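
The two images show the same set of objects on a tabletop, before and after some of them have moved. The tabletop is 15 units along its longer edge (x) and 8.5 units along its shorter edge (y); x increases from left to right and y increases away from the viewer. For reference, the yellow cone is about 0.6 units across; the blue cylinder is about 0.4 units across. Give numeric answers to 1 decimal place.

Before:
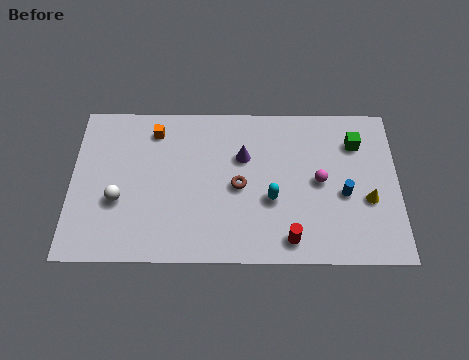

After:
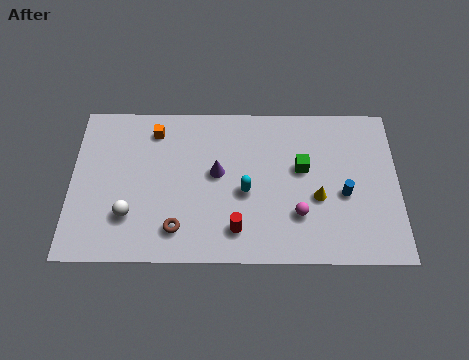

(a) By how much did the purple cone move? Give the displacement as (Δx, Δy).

(-1.2, -0.9)

From the two frames, the purple cone sits at roughly (7.9, 5.6) before and (6.7, 4.7) after.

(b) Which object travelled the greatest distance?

the brown torus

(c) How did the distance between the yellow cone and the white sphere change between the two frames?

-2.7

The distance was about 11.4 in the first image and 8.7 in the second, so they moved 2.7 units closer together.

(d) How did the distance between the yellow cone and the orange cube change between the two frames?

-2.2

They were about 10.5 units apart before and 8.3 after — 2.2 units closer together.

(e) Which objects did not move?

the orange cube and the blue cylinder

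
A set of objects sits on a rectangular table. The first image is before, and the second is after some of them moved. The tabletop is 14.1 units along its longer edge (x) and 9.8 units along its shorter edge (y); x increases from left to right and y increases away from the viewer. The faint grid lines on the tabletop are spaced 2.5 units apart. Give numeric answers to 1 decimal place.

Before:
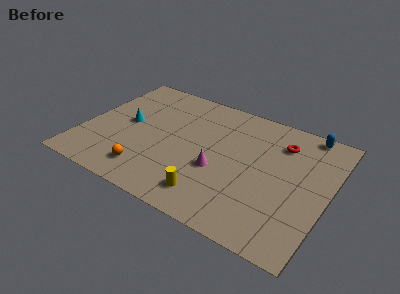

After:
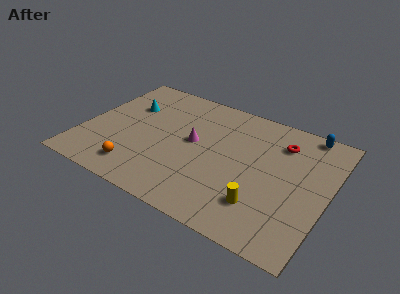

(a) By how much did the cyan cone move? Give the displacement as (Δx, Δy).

(-0.2, 1.5)

The cyan cone was at about (2.4, 5.1) and moved to about (2.2, 6.6).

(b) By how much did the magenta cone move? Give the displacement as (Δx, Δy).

(-1.7, 1.5)

From the two frames, the magenta cone sits at roughly (8.0, 3.8) before and (6.3, 5.3) after.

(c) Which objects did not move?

the blue capsule and the red torus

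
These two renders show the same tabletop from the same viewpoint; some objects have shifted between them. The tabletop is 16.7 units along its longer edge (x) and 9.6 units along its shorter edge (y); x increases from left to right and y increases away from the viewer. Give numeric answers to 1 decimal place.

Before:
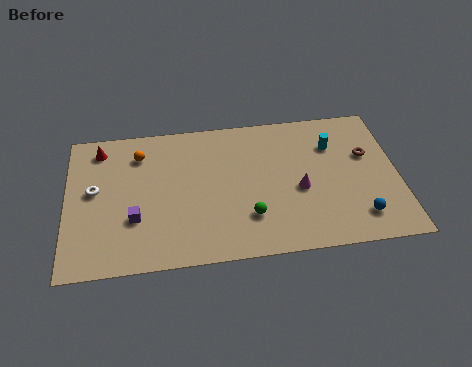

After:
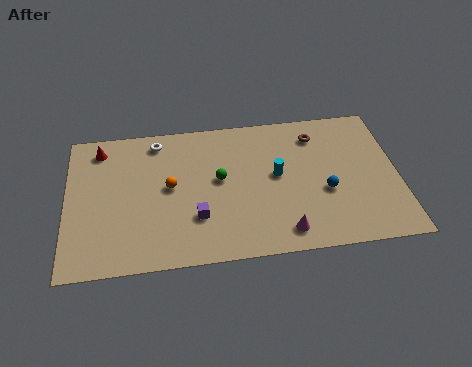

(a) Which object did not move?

the red cone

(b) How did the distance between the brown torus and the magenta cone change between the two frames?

+2.6

The distance was about 4.0 in the first image and 6.6 in the second, so they moved 2.6 units further apart.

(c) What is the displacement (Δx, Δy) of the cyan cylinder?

(-2.9, -1.7)

The cyan cylinder started near (13.5, 6.9) and ended near (10.6, 5.2).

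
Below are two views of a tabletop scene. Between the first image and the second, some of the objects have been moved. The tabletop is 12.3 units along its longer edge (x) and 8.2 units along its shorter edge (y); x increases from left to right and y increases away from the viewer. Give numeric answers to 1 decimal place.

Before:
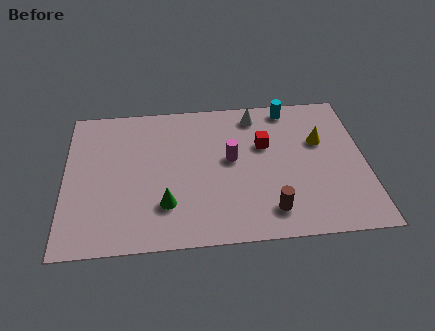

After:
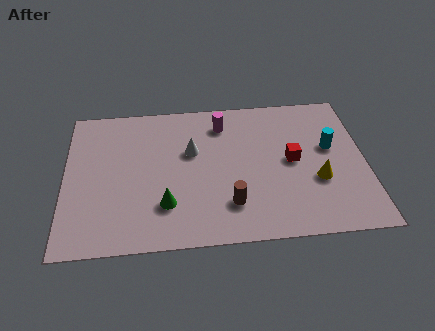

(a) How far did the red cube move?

1.5

The red cube moved from about (8.2, 5.2) to (9.3, 4.2), a distance of √(1.1² + 1.0²) ≈ 1.5.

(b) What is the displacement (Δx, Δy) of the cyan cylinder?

(1.6, -2.5)

The cyan cylinder started near (9.3, 7.3) and ended near (10.9, 4.8).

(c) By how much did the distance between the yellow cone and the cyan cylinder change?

-0.5

The distance was about 2.4 in the first image and 1.9 in the second, so they moved 0.5 units closer together.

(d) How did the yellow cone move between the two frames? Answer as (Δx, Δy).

(-0.2, -2.2)

The yellow cone started near (10.5, 5.2) and ended near (10.3, 3.0).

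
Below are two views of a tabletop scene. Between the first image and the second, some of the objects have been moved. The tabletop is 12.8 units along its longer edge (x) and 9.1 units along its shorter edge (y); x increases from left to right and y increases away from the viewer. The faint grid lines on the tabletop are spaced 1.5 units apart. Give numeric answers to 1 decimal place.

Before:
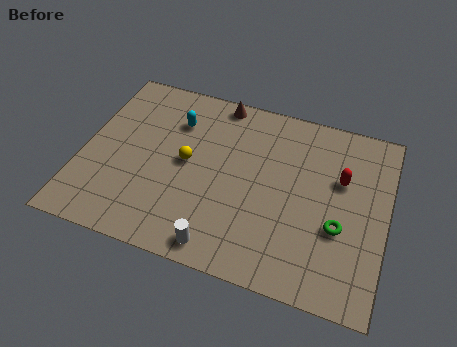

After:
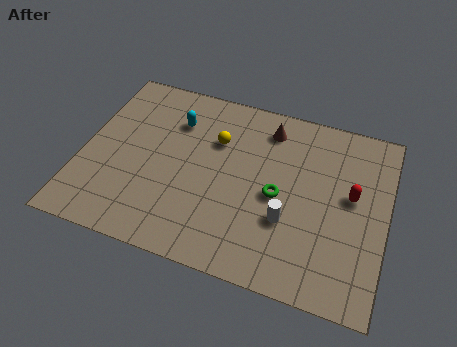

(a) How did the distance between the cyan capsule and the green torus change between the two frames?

-2.7

The distance was about 7.9 in the first image and 5.2 in the second, so they moved 2.7 units closer together.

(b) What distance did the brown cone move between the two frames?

2.3

From (5.4, 8.3) to (7.6, 7.5), the brown cone covered √(2.2² + 0.8²) ≈ 2.3 units.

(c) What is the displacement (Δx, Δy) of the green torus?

(-2.6, 0.8)

The green torus was at about (10.9, 3.4) and moved to about (8.3, 4.2).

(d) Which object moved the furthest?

the white cylinder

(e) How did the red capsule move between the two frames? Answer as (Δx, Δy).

(0.5, -0.7)

From the two frames, the red capsule sits at roughly (10.8, 5.8) before and (11.3, 5.1) after.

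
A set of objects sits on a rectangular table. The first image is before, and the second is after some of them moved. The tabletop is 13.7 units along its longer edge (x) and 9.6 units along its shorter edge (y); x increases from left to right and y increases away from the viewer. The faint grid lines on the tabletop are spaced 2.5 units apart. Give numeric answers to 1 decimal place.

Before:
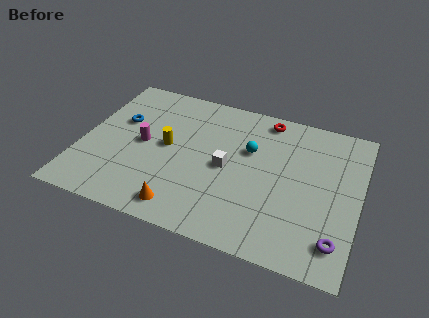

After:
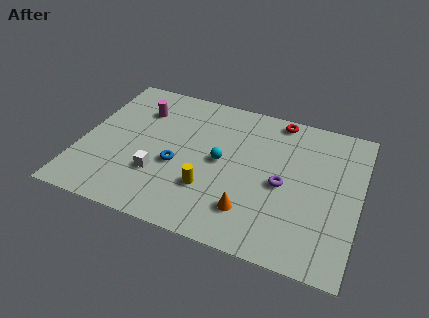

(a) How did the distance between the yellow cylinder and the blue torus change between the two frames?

-0.7

They were about 2.7 units apart before and 2.0 after — 0.7 units closer together.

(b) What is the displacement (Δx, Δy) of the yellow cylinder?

(2.3, -2.1)

The yellow cylinder started near (4.2, 5.0) and ended near (6.5, 2.9).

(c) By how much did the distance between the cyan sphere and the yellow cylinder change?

-2.1

They were about 4.1 units apart before and 2.0 after — 2.1 units closer together.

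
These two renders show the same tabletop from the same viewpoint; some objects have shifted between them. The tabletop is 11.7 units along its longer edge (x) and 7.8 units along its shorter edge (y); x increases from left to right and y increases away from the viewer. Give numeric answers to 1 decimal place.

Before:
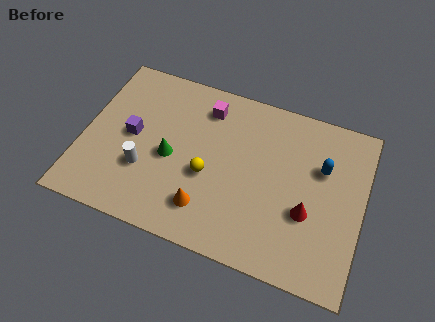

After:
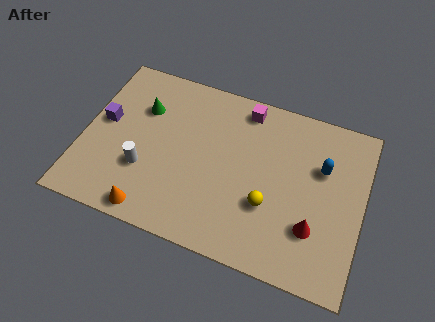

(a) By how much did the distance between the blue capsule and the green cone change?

+1.2

They were about 6.4 units apart before and 7.6 after — 1.2 units further apart.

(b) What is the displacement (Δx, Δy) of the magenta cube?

(1.6, 0.5)

From the two frames, the magenta cube sits at roughly (4.9, 6.3) before and (6.5, 6.8) after.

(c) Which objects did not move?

the blue capsule and the white cylinder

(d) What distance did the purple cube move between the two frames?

1.2

The purple cube was near (2.0, 4.0) before and (0.8, 4.3) after, so it travelled √(1.2² + 0.3²) ≈ 1.2 units.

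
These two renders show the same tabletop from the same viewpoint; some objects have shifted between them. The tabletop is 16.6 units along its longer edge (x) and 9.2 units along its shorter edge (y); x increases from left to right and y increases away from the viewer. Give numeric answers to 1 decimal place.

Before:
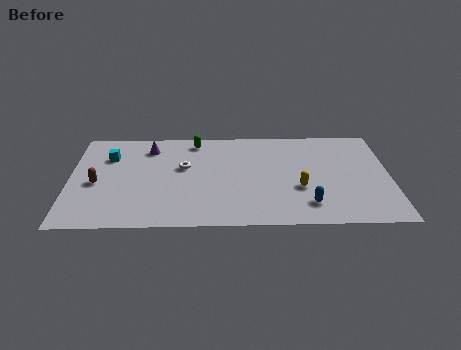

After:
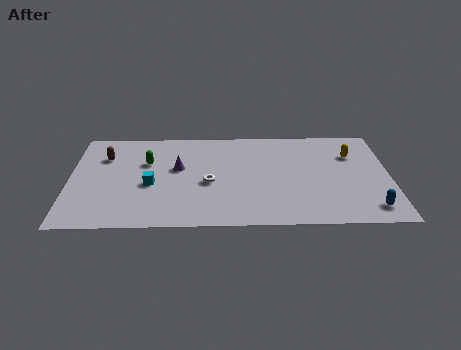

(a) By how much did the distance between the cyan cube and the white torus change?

-1.1

The distance was about 4.1 in the first image and 3.0 in the second, so they moved 1.1 units closer together.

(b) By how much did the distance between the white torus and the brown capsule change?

+1.3

The distance was about 4.7 in the first image and 6.0 in the second, so they moved 1.3 units further apart.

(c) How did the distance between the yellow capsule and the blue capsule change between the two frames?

+3.5

They were about 1.6 units apart before and 5.1 after — 3.5 units further apart.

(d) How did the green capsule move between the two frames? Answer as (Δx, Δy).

(-2.5, -2.0)

The green capsule started near (6.5, 8.0) and ended near (4.0, 6.0).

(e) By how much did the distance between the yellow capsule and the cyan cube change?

+0.4

The distance was about 10.4 in the first image and 10.8 in the second, so they moved 0.4 units further apart.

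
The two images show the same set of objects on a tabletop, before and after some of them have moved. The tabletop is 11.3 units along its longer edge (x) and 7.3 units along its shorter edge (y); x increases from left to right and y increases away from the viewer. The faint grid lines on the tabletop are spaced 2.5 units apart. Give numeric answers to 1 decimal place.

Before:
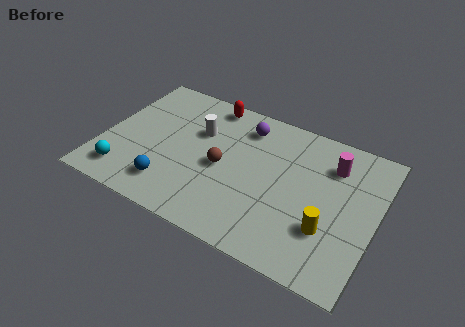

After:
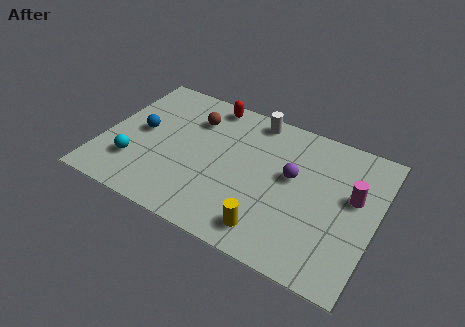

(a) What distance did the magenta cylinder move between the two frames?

1.6

The magenta cylinder moved from about (9.3, 5.5) to (10.3, 4.3), a distance of √(1.0² + 1.2²) ≈ 1.6.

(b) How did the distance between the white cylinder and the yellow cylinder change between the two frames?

-0.7

They were about 6.2 units apart before and 5.5 after — 0.7 units closer together.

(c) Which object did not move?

the red capsule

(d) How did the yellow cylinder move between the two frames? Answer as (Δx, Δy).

(-2.2, -1.1)

The yellow cylinder started near (9.5, 2.3) and ended near (7.3, 1.2).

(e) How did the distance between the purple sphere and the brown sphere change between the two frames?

+1.9

The distance was about 2.6 in the first image and 4.5 in the second, so they moved 1.9 units further apart.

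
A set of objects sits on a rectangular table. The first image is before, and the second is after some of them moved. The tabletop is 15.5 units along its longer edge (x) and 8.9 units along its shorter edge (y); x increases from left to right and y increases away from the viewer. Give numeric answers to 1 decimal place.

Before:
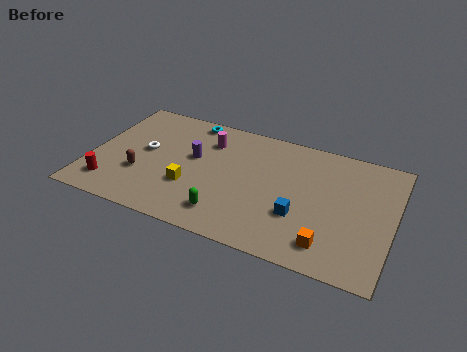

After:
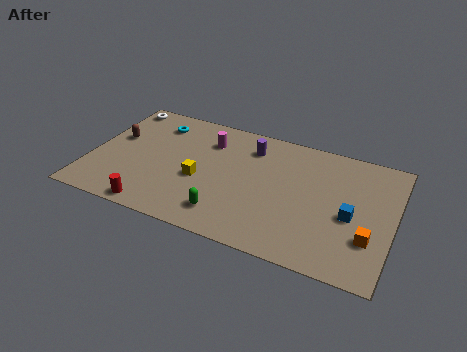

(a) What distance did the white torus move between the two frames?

3.6

From (2.7, 4.8) to (0.9, 7.9), the white torus covered √(1.8² + 3.1²) ≈ 3.6 units.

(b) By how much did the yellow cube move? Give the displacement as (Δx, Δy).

(0.4, 0.7)

The yellow cube started near (5.3, 3.0) and ended near (5.7, 3.7).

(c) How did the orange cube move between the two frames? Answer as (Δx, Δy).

(1.9, 1.1)

The orange cube started near (12.5, 1.6) and ended near (14.4, 2.7).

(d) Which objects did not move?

the green capsule and the magenta cylinder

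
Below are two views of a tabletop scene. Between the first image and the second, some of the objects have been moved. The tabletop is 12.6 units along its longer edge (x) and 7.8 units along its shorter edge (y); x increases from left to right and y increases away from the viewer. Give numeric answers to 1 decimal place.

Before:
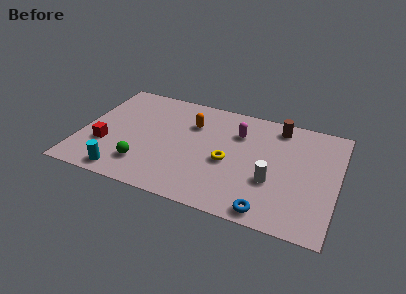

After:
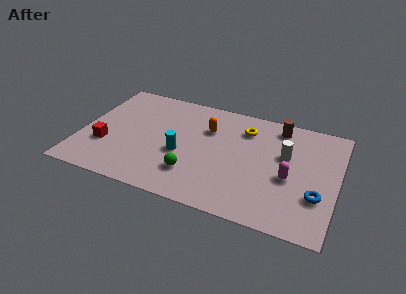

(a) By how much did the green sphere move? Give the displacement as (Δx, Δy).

(2.4, 0.2)

The green sphere started near (3.3, 1.8) and ended near (5.7, 2.0).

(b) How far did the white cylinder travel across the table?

2.1

From (9.5, 2.8) to (10.0, 4.8), the white cylinder covered √(0.5² + 2.0²) ≈ 2.1 units.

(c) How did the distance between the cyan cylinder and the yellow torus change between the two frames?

-1.5

The distance was about 5.5 in the first image and 4.0 in the second, so they moved 1.5 units closer together.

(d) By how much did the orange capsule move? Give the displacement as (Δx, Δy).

(0.8, -0.1)

From the two frames, the orange capsule sits at roughly (5.3, 5.5) before and (6.1, 5.4) after.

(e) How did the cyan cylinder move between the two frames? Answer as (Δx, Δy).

(2.6, 2.3)

From the two frames, the cyan cylinder sits at roughly (2.4, 0.9) before and (5.0, 3.2) after.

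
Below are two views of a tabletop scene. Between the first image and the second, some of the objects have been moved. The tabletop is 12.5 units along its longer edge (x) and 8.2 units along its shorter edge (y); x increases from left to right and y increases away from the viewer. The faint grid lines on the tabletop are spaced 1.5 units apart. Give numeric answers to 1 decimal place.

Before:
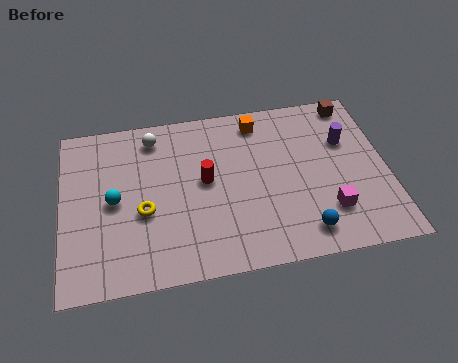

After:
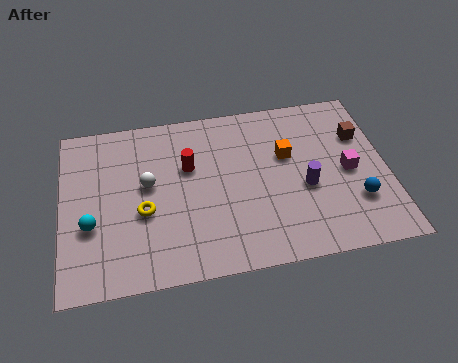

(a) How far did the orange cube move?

2.1

From (7.7, 7.0) to (8.7, 5.1), the orange cube covered √(1.0² + 1.9²) ≈ 2.1 units.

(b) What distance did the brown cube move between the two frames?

1.7

The brown cube moved from about (11.4, 7.3) to (11.6, 5.6), a distance of √(0.2² + 1.7²) ≈ 1.7.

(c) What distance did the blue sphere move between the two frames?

2.4

From (9.1, 1.3) to (11.2, 2.4), the blue sphere covered √(2.1² + 1.1²) ≈ 2.4 units.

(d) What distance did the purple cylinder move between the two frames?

2.6

The purple cylinder moved from about (11.0, 5.4) to (9.3, 3.4), a distance of √(1.7² + 2.0²) ≈ 2.6.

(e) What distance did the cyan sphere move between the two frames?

1.3

From (2.0, 4.0) to (1.1, 3.0), the cyan sphere covered √(0.9² + 1.0²) ≈ 1.3 units.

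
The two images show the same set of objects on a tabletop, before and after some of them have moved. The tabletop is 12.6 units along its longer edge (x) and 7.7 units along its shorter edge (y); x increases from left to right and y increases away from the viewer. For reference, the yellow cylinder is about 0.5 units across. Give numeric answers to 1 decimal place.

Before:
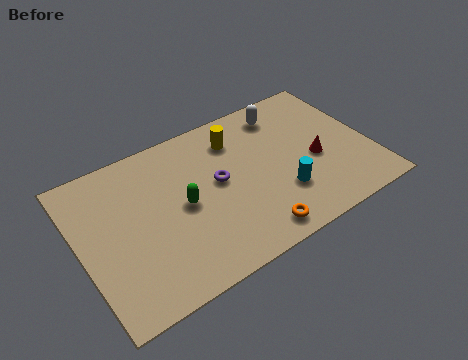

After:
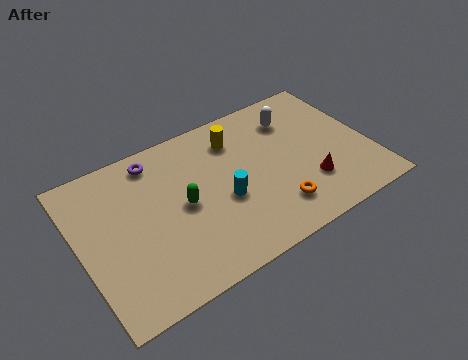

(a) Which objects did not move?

the yellow cylinder and the green capsule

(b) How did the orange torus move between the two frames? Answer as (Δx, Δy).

(1.1, 0.7)

From the two frames, the orange torus sits at roughly (7.0, 1.0) before and (8.1, 1.7) after.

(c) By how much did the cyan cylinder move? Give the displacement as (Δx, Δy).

(-2.4, 0.9)

The cyan cylinder started near (8.5, 2.3) and ended near (6.1, 3.2).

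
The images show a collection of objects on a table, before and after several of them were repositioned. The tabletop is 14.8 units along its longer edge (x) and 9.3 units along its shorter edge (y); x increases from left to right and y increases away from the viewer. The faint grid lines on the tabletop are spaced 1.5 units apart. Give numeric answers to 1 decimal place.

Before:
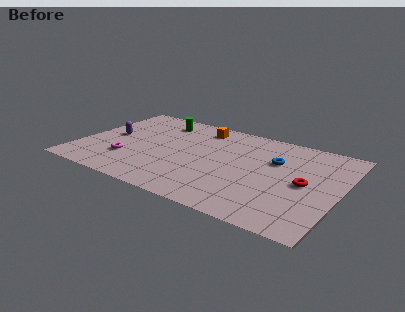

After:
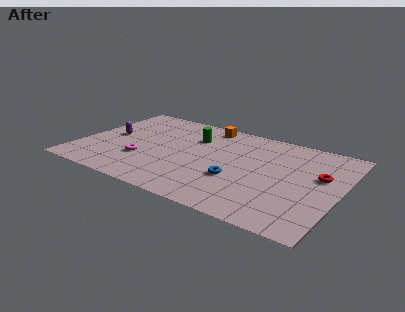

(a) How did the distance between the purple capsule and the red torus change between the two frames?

+0.7

The distance was about 11.3 in the first image and 12.0 in the second, so they moved 0.7 units further apart.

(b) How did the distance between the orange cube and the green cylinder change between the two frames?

-0.7

They were about 2.4 units apart before and 1.7 after — 0.7 units closer together.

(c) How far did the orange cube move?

0.5

The orange cube moved from about (6.4, 7.8) to (6.7, 8.2), a distance of √(0.3² + 0.4²) ≈ 0.5.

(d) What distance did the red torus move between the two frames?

1.3

From (12.9, 4.5) to (13.6, 5.6), the red torus covered √(0.7² + 1.1²) ≈ 1.3 units.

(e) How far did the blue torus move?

3.3

From (11.0, 6.1) to (9.2, 3.3), the blue torus covered √(1.8² + 2.8²) ≈ 3.3 units.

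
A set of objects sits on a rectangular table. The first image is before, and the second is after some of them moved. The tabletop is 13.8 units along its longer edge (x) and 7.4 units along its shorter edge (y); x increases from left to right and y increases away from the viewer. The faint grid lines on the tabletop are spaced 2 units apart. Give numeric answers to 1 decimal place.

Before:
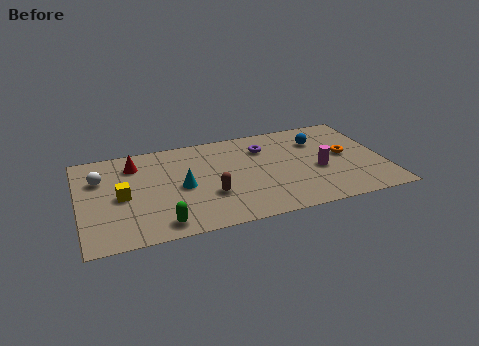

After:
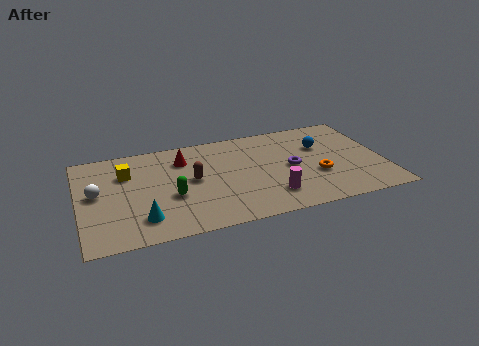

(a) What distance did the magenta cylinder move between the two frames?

2.7

The magenta cylinder moved from about (10.8, 3.1) to (8.5, 1.7), a distance of √(2.3² + 1.4²) ≈ 2.7.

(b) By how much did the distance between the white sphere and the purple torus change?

+1.3

The distance was about 7.5 in the first image and 8.8 in the second, so they moved 1.3 units further apart.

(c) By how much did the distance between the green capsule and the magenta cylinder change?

-3.0

Before: roughly 7.6 units apart; after: 4.6. That's 3.0 units closer together.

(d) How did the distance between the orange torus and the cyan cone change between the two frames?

+0.6

They were about 7.5 units apart before and 8.1 after — 0.6 units further apart.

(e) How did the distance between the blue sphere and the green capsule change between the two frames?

-1.4

The distance was about 8.7 in the first image and 7.3 in the second, so they moved 1.4 units closer together.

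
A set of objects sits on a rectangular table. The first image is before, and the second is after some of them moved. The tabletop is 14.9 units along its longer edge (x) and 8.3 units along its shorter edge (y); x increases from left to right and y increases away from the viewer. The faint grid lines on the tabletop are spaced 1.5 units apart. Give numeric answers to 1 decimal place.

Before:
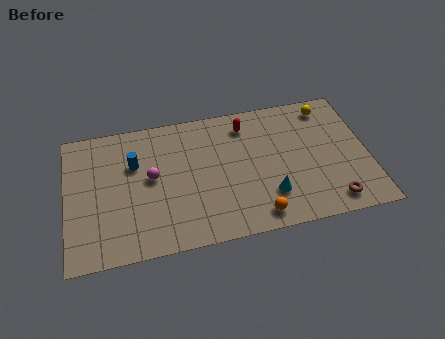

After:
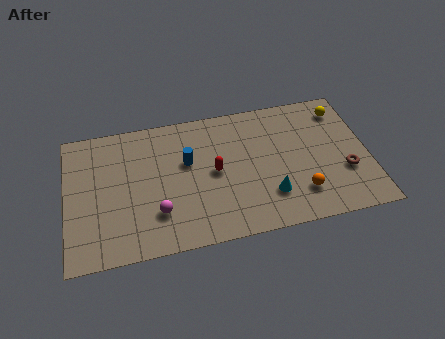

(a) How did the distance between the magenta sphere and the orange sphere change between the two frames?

+1.0

They were about 6.0 units apart before and 7.0 after — 1.0 units further apart.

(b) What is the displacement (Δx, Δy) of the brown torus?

(0.8, 1.7)

From the two frames, the brown torus sits at roughly (12.9, 1.2) before and (13.7, 2.9) after.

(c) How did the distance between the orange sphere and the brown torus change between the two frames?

-1.2

The distance was about 3.7 in the first image and 2.5 in the second, so they moved 1.2 units closer together.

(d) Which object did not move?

the cyan cone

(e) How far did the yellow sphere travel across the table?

0.8

From (13.1, 7.1) to (13.8, 6.8), the yellow sphere covered √(0.7² + 0.3²) ≈ 0.8 units.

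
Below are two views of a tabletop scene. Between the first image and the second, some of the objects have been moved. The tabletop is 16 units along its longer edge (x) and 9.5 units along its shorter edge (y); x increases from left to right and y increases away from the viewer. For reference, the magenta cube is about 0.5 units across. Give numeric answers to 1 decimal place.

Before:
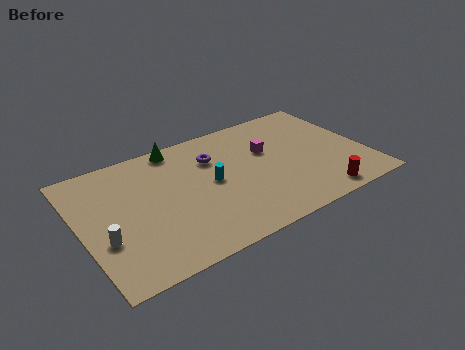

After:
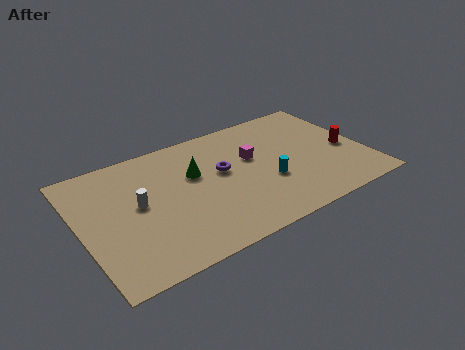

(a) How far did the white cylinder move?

2.7

The white cylinder moved from about (1.1, 3.4) to (3.2, 5.1), a distance of √(2.1² + 1.7²) ≈ 2.7.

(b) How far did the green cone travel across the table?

2.7

The green cone was near (5.9, 8.6) before and (6.5, 6.0) after, so it travelled √(0.6² + 2.6²) ≈ 2.7 units.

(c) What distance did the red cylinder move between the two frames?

3.8

From (12.8, 1.1) to (15.0, 4.2), the red cylinder covered √(2.2² + 3.1²) ≈ 3.8 units.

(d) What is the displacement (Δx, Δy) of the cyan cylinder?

(3.0, -1.4)

The cyan cylinder was at about (7.3, 4.9) and moved to about (10.3, 3.5).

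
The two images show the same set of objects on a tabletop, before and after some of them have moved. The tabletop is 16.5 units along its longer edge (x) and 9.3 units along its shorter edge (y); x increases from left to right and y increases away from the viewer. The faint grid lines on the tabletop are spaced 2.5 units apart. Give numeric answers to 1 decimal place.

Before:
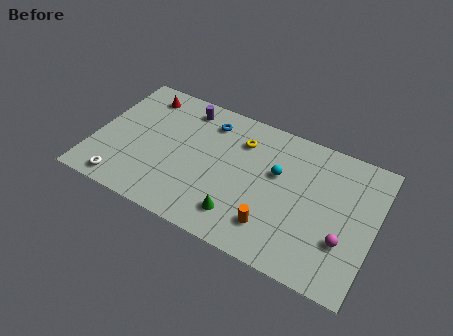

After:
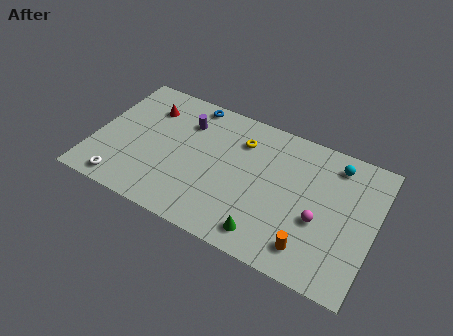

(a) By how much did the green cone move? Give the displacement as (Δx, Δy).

(1.6, -0.5)

The green cone was at about (9.0, 1.9) and moved to about (10.6, 1.4).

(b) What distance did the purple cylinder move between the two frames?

1.0

The purple cylinder moved from about (4.9, 7.9) to (5.1, 6.9), a distance of √(0.2² + 1.0²) ≈ 1.0.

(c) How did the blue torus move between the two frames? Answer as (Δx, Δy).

(-1.2, 0.9)

The blue torus was at about (6.4, 7.5) and moved to about (5.2, 8.4).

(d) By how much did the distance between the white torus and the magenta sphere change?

-1.3

They were about 12.9 units apart before and 11.6 after — 1.3 units closer together.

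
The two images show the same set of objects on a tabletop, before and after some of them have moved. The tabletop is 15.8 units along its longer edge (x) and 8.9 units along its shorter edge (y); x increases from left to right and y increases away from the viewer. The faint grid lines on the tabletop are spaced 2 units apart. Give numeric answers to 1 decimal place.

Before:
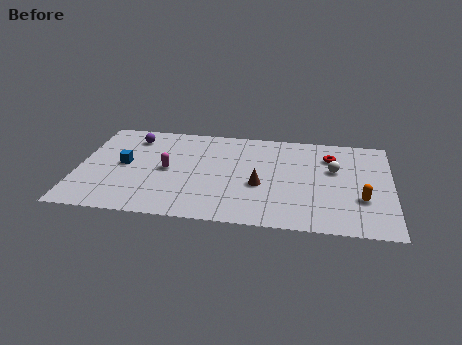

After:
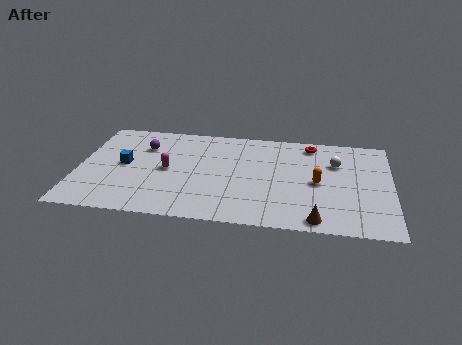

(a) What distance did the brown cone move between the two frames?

4.0

The brown cone was near (9.2, 3.6) before and (12.1, 0.9) after, so it travelled √(2.9² + 2.7²) ≈ 4.0 units.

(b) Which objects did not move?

the blue cube and the magenta capsule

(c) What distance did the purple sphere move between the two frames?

1.0

The purple sphere moved from about (2.6, 7.2) to (3.2, 6.4), a distance of √(0.6² + 0.8²) ≈ 1.0.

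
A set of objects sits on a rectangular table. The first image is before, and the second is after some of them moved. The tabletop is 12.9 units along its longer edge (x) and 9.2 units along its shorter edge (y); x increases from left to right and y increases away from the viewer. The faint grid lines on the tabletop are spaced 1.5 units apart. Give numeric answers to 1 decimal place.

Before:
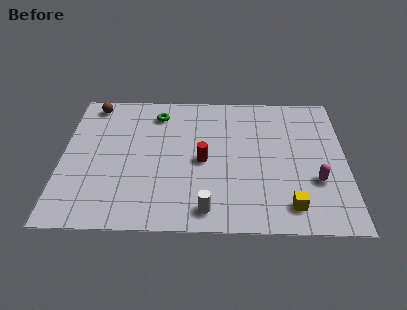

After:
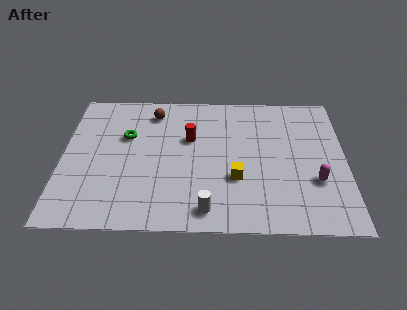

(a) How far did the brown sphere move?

2.8

From (1.3, 8.1) to (4.1, 7.6), the brown sphere covered √(2.8² + 0.5²) ≈ 2.8 units.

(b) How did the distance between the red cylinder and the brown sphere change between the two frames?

-3.9

They were about 6.4 units apart before and 2.5 after — 3.9 units closer together.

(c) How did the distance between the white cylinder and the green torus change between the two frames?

-0.7

The distance was about 6.7 in the first image and 6.0 in the second, so they moved 0.7 units closer together.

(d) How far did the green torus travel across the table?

2.1

The green torus was near (4.3, 7.5) before and (2.9, 5.9) after, so it travelled √(1.4² + 1.6²) ≈ 2.1 units.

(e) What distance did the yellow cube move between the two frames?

2.9

The yellow cube was near (10.3, 1.5) before and (7.9, 3.2) after, so it travelled √(2.4² + 1.7²) ≈ 2.9 units.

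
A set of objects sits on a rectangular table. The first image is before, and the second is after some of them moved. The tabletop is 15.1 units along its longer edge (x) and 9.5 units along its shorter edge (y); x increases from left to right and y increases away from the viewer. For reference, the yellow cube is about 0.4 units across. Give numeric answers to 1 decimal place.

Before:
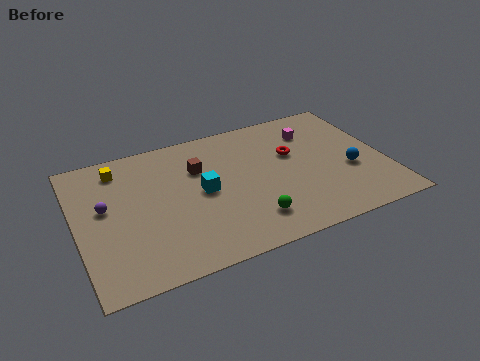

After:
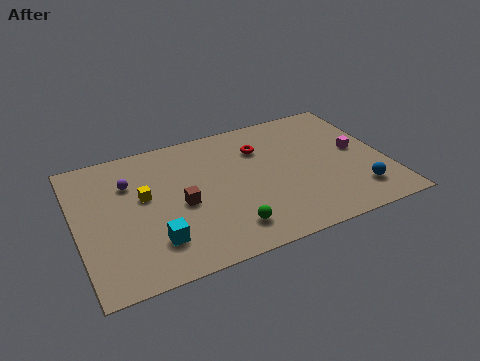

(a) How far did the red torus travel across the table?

1.8

The red torus was near (10.7, 5.9) before and (9.2, 6.9) after, so it travelled √(1.5² + 1.0²) ≈ 1.8 units.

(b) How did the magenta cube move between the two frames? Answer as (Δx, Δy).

(1.9, -2.2)

The magenta cube started near (11.9, 7.2) and ended near (13.8, 5.0).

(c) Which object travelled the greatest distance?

the cyan cube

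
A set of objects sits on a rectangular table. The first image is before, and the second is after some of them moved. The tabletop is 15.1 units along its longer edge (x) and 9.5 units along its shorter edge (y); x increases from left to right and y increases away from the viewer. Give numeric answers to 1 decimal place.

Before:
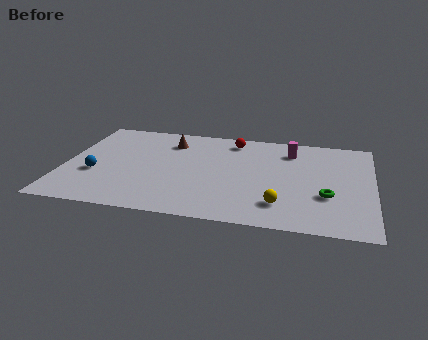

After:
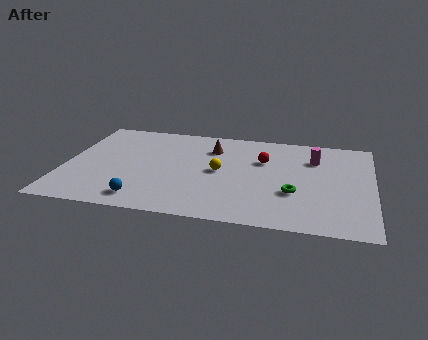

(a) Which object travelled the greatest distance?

the yellow sphere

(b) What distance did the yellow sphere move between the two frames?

4.1

The yellow sphere moved from about (10.7, 2.1) to (7.6, 4.8), a distance of √(3.1² + 2.7²) ≈ 4.1.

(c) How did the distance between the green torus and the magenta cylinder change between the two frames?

-0.9

The distance was about 4.6 in the first image and 3.7 in the second, so they moved 0.9 units closer together.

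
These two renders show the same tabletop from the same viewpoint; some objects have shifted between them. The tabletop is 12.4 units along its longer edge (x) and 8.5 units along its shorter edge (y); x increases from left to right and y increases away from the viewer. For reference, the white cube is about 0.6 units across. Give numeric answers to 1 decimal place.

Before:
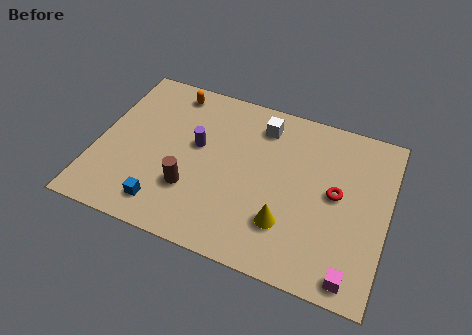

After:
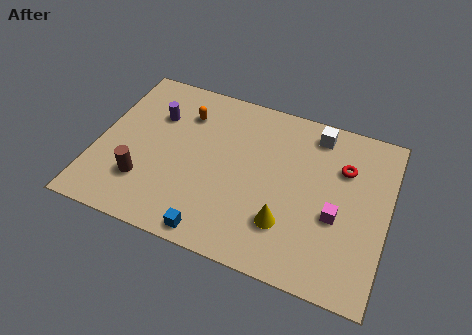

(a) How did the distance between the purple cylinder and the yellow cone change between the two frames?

+2.1

Before: roughly 4.9 units apart; after: 7.0. That's 2.1 units further apart.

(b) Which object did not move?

the yellow cone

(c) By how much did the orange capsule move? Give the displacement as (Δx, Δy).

(0.7, -1.0)

From the two frames, the orange capsule sits at roughly (2.8, 7.4) before and (3.5, 6.4) after.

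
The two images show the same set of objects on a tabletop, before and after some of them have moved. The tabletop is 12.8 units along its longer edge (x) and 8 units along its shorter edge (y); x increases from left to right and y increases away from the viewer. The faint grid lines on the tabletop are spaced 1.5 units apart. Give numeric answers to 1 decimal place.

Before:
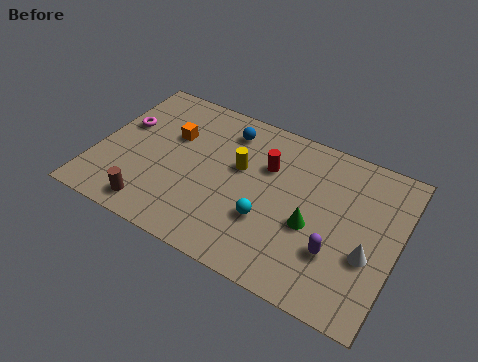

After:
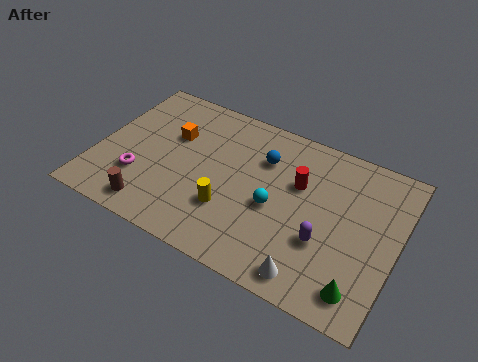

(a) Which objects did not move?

the orange cube and the brown cylinder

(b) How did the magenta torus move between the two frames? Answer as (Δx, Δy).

(1.1, -2.5)

From the two frames, the magenta torus sits at roughly (0.9, 4.9) before and (2.0, 2.4) after.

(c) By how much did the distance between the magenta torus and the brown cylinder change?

-2.7

The distance was about 4.2 in the first image and 1.5 in the second, so they moved 2.7 units closer together.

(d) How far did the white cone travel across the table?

2.9

From (11.7, 3.0) to (9.6, 1.0), the white cone covered √(2.1² + 2.0²) ≈ 2.9 units.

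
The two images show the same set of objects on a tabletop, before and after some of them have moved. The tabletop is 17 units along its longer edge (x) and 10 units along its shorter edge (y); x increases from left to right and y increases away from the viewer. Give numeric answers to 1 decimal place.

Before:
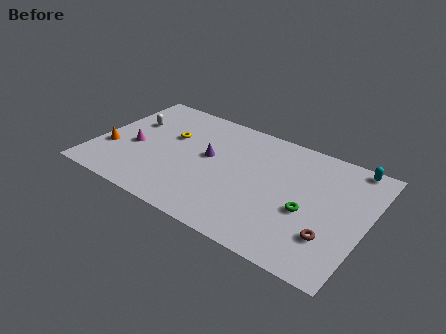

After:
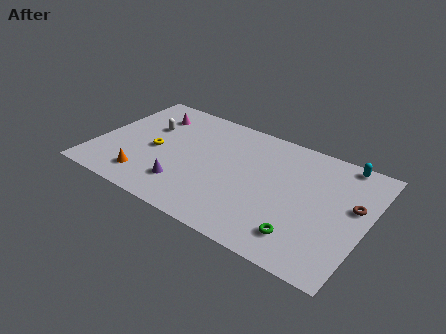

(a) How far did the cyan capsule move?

0.6

The cyan capsule was near (15.6, 9.2) before and (15.0, 9.2) after, so it travelled √(0.6² + 0.0²) ≈ 0.6 units.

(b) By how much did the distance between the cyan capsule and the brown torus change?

-2.9

They were about 6.4 units apart before and 3.5 after — 2.9 units closer together.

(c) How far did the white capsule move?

1.1

The white capsule was near (1.8, 6.5) before and (2.9, 6.5) after, so it travelled √(1.1² + 0.0²) ≈ 1.1 units.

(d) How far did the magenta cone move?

3.5

From (2.4, 4.3) to (2.9, 7.8), the magenta cone covered √(0.5² + 3.5²) ≈ 3.5 units.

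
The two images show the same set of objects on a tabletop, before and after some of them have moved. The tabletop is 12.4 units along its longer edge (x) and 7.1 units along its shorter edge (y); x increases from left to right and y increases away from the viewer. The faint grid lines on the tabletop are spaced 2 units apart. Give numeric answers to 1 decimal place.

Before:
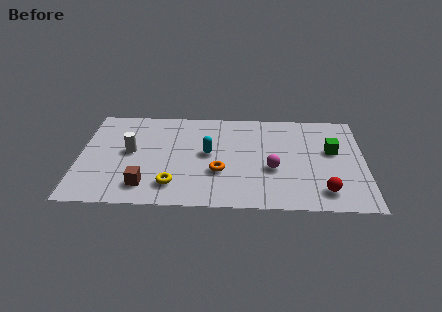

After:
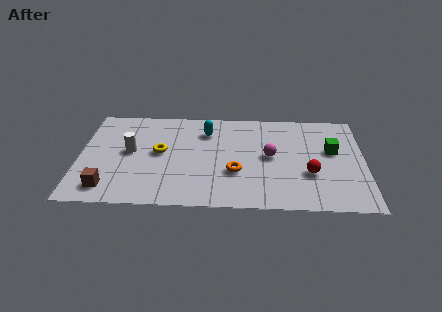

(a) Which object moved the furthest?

the yellow torus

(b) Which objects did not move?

the white cylinder and the green cube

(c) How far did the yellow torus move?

2.4

The yellow torus was near (4.1, 1.5) before and (3.5, 3.8) after, so it travelled √(0.6² + 2.3²) ≈ 2.4 units.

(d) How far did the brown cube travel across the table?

1.6

From (2.9, 1.4) to (1.3, 1.2), the brown cube covered √(1.6² + 0.2²) ≈ 1.6 units.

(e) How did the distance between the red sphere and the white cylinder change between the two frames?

-0.9

Before: roughly 8.8 units apart; after: 7.9. That's 0.9 units closer together.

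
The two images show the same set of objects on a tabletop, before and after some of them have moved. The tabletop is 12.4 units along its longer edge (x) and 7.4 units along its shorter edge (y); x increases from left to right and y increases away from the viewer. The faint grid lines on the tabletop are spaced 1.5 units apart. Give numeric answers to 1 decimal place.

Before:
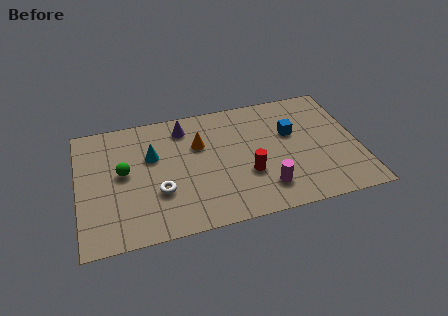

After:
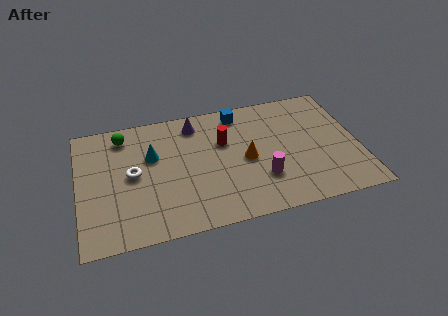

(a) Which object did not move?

the cyan cone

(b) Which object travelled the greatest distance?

the blue cube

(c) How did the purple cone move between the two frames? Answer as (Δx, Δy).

(0.5, 0.1)

The purple cone started near (4.8, 6.1) and ended near (5.3, 6.2).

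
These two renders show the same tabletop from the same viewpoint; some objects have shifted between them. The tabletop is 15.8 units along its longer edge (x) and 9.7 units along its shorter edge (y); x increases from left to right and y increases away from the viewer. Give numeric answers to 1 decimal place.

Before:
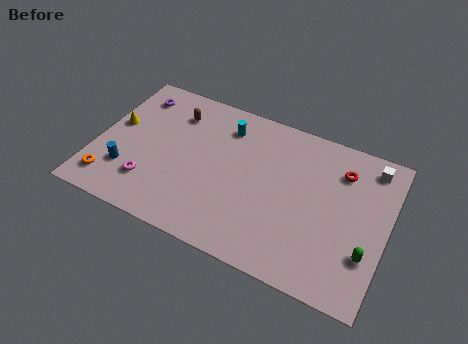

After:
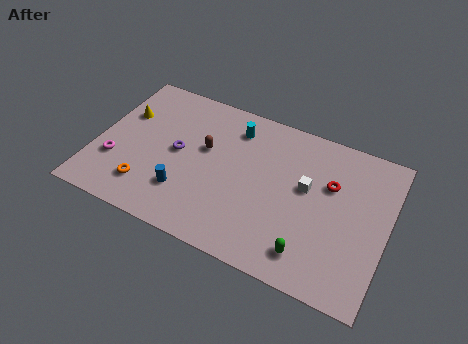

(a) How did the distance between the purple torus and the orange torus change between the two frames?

-3.0

They were about 6.2 units apart before and 3.2 after — 3.0 units closer together.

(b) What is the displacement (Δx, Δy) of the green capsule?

(-2.9, -1.2)

The green capsule started near (14.9, 2.9) and ended near (12.0, 1.7).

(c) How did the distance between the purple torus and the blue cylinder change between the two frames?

-2.7

Before: roughly 5.2 units apart; after: 2.5. That's 2.7 units closer together.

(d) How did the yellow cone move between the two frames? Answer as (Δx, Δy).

(0.3, 0.9)

The yellow cone started near (0.9, 5.5) and ended near (1.2, 6.4).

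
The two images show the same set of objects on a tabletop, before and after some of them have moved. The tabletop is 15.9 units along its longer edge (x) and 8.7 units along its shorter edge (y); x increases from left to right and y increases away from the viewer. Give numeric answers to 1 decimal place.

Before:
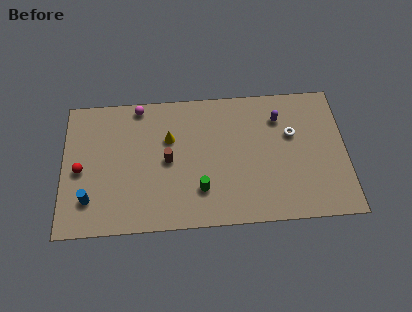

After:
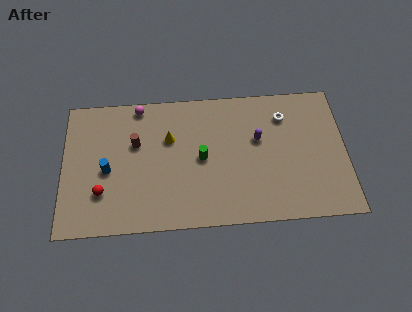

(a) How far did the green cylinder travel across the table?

2.0

From (7.7, 2.3) to (7.8, 4.3), the green cylinder covered √(0.1² + 2.0²) ≈ 2.0 units.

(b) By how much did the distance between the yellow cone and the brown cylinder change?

+0.5

The distance was about 1.4 in the first image and 1.9 in the second, so they moved 0.5 units further apart.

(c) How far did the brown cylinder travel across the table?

2.2

The brown cylinder was near (5.9, 4.3) before and (4.1, 5.5) after, so it travelled √(1.8² + 1.2²) ≈ 2.2 units.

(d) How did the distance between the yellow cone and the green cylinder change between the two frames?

-1.5

They were about 3.8 units apart before and 2.3 after — 1.5 units closer together.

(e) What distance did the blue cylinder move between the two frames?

2.1

The blue cylinder was near (1.5, 2.1) before and (2.5, 3.9) after, so it travelled √(1.0² + 1.8²) ≈ 2.1 units.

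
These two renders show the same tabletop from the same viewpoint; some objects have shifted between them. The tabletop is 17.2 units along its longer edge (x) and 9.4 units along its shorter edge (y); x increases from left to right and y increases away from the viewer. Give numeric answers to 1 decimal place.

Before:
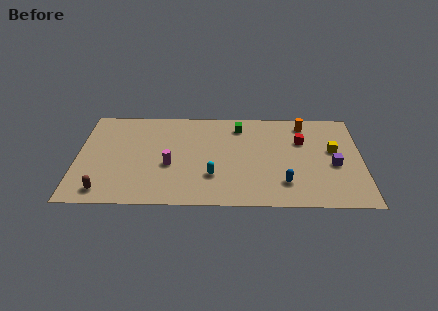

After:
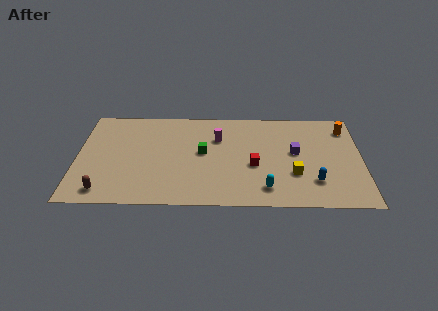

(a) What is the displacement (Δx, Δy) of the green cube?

(-2.2, -2.6)

The green cube was at about (9.8, 7.7) and moved to about (7.6, 5.1).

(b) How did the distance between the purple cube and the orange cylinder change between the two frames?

-0.4

The distance was about 4.3 in the first image and 3.9 in the second, so they moved 0.4 units closer together.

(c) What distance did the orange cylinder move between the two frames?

2.5

The orange cylinder was near (13.8, 8.0) before and (16.3, 7.6) after, so it travelled √(2.5² + 0.4²) ≈ 2.5 units.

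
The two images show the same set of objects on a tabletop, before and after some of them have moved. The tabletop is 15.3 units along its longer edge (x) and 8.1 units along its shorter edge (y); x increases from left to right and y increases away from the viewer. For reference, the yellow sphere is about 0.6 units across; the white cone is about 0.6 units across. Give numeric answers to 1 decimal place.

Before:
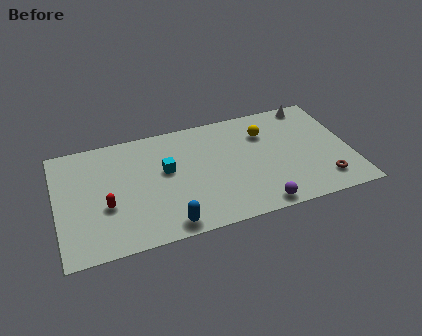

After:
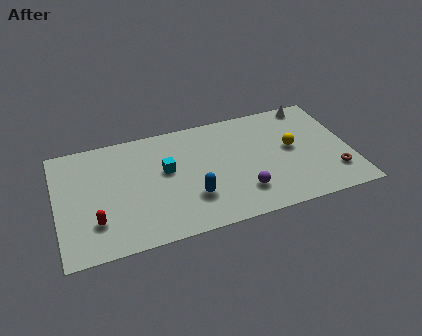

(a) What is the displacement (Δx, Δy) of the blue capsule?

(1.4, 1.5)

The blue capsule was at about (5.5, 0.9) and moved to about (6.9, 2.4).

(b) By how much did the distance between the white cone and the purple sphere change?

-0.6

The distance was about 7.3 in the first image and 6.7 in the second, so they moved 0.6 units closer together.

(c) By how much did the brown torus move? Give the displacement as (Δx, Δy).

(0.6, 0.4)

From the two frames, the brown torus sits at roughly (13.7, 1.6) before and (14.3, 2.0) after.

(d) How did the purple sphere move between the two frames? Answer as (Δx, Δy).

(-0.7, 1.2)

The purple sphere started near (10.2, 0.8) and ended near (9.5, 2.0).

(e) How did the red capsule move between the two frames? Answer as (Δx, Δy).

(-0.6, -0.9)

The red capsule was at about (2.5, 3.1) and moved to about (1.9, 2.2).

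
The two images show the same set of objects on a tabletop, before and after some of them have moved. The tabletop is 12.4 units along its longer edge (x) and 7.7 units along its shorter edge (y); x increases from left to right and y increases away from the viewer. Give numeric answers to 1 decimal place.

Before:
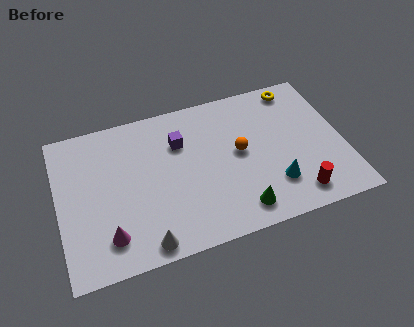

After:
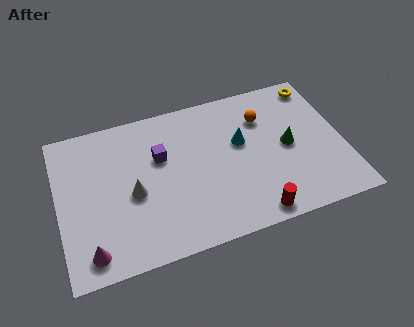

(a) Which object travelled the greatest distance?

the green cone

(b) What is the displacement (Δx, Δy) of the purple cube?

(-0.9, -0.5)

The purple cube was at about (5.4, 5.4) and moved to about (4.5, 4.9).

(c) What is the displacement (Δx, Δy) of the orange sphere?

(1.2, 1.5)

From the two frames, the orange sphere sits at roughly (7.9, 4.1) before and (9.1, 5.6) after.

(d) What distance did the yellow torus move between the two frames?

0.9

From (10.7, 6.8) to (11.6, 6.7), the yellow torus covered √(0.9² + 0.1²) ≈ 0.9 units.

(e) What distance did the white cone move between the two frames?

2.6

The white cone moved from about (3.5, 0.8) to (3.2, 3.4), a distance of √(0.3² + 2.6²) ≈ 2.6.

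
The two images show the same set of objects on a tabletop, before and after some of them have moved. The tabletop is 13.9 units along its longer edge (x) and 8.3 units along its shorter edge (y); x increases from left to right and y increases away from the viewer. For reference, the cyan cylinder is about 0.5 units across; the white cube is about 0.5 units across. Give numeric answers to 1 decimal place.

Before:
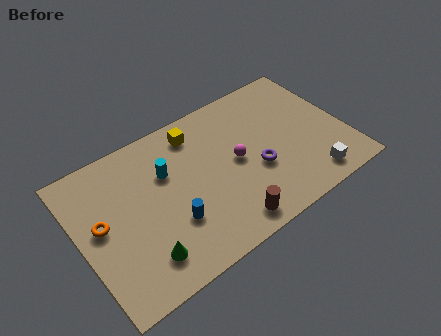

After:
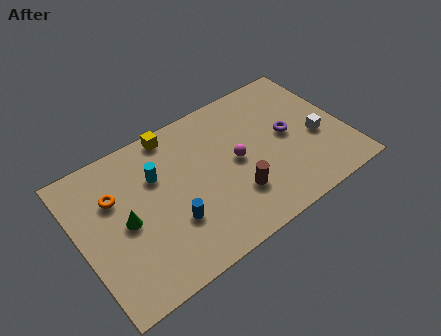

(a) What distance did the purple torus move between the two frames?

2.2

The purple torus was near (9.1, 3.2) before and (11.0, 4.3) after, so it travelled √(1.9² + 1.1²) ≈ 2.2 units.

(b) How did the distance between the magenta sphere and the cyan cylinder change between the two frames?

+0.5

They were about 3.7 units apart before and 4.2 after — 0.5 units further apart.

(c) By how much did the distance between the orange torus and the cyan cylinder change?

-1.5

The distance was about 3.7 in the first image and 2.2 in the second, so they moved 1.5 units closer together.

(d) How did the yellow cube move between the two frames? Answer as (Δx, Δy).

(-1.1, 0.6)

From the two frames, the yellow cube sits at roughly (6.5, 6.9) before and (5.4, 7.5) after.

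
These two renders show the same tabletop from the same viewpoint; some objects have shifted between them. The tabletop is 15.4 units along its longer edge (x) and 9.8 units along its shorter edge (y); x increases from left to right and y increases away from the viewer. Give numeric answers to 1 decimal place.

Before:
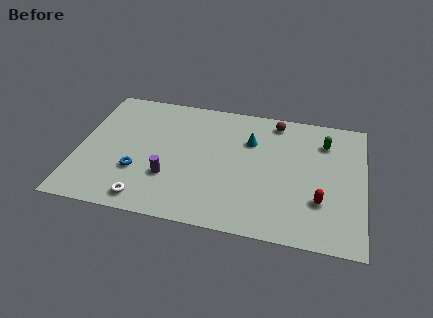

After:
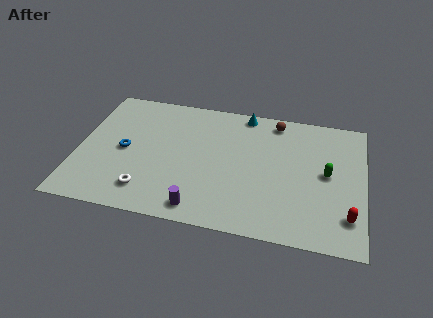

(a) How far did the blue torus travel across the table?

1.7

From (3.3, 3.2) to (2.5, 4.7), the blue torus covered √(0.8² + 1.5²) ≈ 1.7 units.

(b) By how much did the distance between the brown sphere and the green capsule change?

+1.6

They were about 2.9 units apart before and 4.5 after — 1.6 units further apart.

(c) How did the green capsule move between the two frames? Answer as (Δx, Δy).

(0.2, -2.4)

The green capsule was at about (13.2, 7.5) and moved to about (13.4, 5.1).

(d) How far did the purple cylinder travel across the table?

2.6

The purple cylinder moved from about (5.0, 3.1) to (6.8, 1.2), a distance of √(1.8² + 1.9²) ≈ 2.6.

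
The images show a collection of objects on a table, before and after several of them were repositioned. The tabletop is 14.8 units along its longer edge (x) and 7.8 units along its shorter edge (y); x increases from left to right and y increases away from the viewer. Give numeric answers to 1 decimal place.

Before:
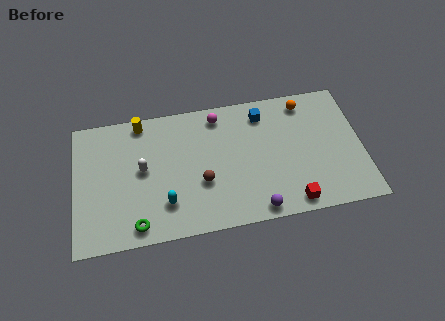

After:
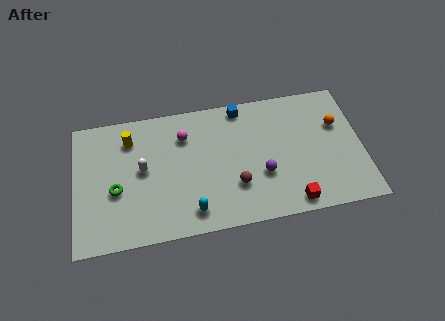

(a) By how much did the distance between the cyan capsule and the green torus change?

+2.4

The distance was about 1.8 in the first image and 4.2 in the second, so they moved 2.4 units further apart.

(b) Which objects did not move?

the white capsule and the red cube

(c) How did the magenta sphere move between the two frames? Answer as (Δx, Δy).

(-1.8, -0.9)

The magenta sphere was at about (7.5, 6.7) and moved to about (5.7, 5.8).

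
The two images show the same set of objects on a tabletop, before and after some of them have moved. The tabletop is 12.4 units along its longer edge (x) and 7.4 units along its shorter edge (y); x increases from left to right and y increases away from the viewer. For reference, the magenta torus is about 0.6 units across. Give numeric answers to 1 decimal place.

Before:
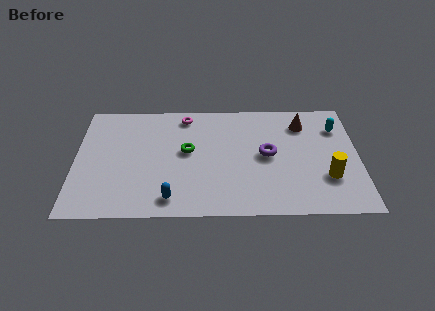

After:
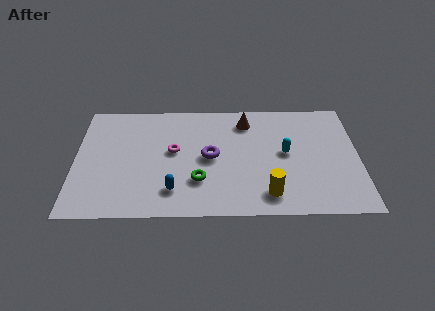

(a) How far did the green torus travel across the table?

2.0

The green torus was near (4.9, 4.1) before and (5.4, 2.2) after, so it travelled √(0.5² + 1.9²) ≈ 2.0 units.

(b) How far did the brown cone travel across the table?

2.5

The brown cone moved from about (10.0, 5.8) to (7.5, 6.0), a distance of √(2.5² + 0.2²) ≈ 2.5.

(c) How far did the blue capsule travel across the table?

0.5

From (4.2, 1.1) to (4.3, 1.6), the blue capsule covered √(0.1² + 0.5²) ≈ 0.5 units.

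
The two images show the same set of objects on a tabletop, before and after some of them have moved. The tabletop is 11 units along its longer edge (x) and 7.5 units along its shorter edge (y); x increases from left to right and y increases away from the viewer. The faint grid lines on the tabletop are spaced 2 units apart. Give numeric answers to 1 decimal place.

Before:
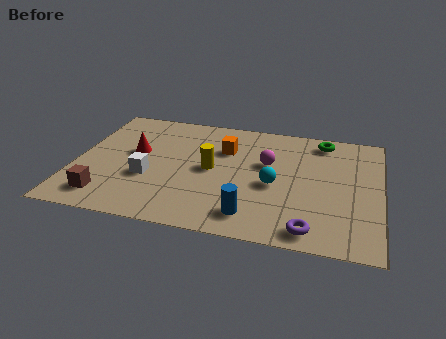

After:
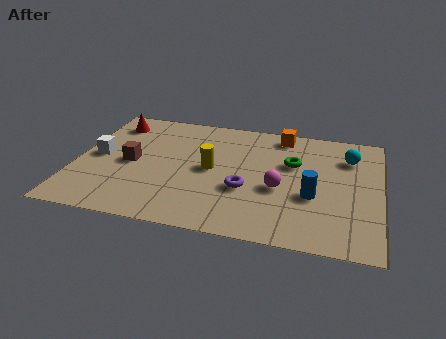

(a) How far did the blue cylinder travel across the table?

2.6

The blue cylinder moved from about (6.5, 1.3) to (8.6, 2.9), a distance of √(2.1² + 1.6²) ≈ 2.6.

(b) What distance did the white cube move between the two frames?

2.1

From (2.7, 2.8) to (0.8, 3.8), the white cube covered √(1.9² + 1.0²) ≈ 2.1 units.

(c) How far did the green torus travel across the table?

2.0

From (8.8, 6.5) to (7.8, 4.8), the green torus covered √(1.0² + 1.7²) ≈ 2.0 units.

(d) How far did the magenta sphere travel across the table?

1.6

From (6.9, 4.6) to (7.4, 3.1), the magenta sphere covered √(0.5² + 1.5²) ≈ 1.6 units.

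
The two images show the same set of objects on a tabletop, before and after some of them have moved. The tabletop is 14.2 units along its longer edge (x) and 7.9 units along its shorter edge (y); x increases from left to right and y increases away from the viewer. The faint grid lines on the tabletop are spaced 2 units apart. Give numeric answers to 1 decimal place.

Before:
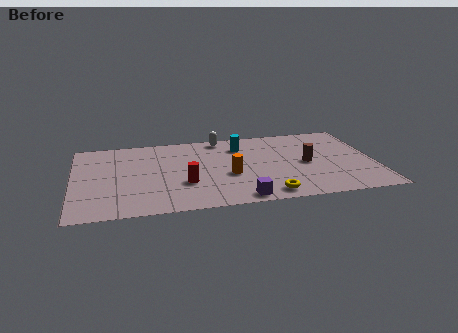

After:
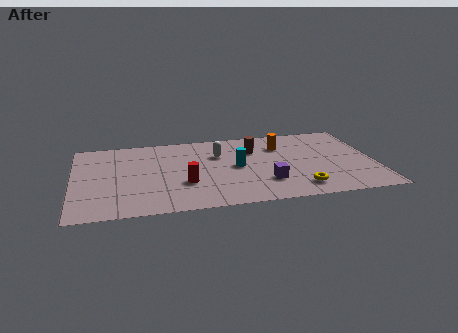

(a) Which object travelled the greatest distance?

the orange cylinder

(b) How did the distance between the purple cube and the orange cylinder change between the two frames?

+1.3

Before: roughly 2.4 units apart; after: 3.7. That's 1.3 units further apart.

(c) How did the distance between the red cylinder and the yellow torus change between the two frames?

+1.3

The distance was about 4.2 in the first image and 5.5 in the second, so they moved 1.3 units further apart.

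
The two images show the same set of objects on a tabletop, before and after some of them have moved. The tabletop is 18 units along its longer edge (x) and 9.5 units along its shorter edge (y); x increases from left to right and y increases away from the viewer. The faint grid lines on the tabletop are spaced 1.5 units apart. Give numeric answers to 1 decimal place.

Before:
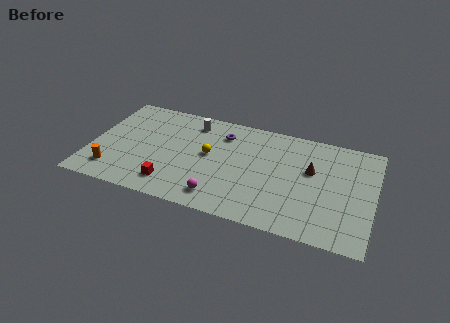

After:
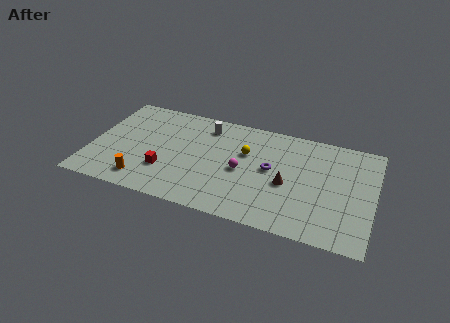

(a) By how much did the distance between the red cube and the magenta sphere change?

+1.9

Before: roughly 3.1 units apart; after: 5.0. That's 1.9 units further apart.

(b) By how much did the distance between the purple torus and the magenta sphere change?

-3.9

They were about 5.8 units apart before and 1.9 after — 3.9 units closer together.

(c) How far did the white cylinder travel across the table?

0.9

The white cylinder was near (6.2, 7.9) before and (7.1, 7.8) after, so it travelled √(0.9² + 0.1²) ≈ 0.9 units.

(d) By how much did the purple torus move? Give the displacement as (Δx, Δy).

(3.3, -2.3)

From the two frames, the purple torus sits at roughly (8.2, 7.4) before and (11.5, 5.1) after.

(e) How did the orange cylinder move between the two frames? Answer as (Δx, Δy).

(2.0, -0.3)

The orange cylinder started near (1.6, 1.9) and ended near (3.6, 1.6).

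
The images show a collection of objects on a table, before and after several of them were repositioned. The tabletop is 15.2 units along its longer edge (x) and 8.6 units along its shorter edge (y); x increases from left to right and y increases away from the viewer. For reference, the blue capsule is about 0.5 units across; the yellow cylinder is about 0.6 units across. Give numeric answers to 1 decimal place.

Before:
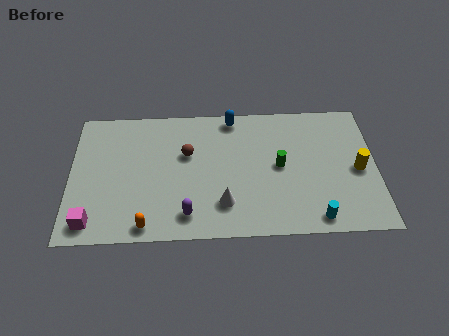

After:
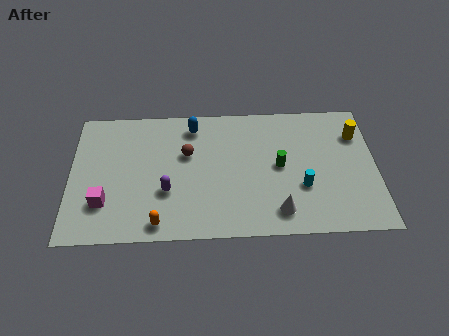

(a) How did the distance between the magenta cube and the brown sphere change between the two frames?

-1.2

The distance was about 6.3 in the first image and 5.1 in the second, so they moved 1.2 units closer together.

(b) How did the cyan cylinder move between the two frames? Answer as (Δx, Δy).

(-0.6, 2.0)

The cyan cylinder was at about (12.1, 1.0) and moved to about (11.5, 3.0).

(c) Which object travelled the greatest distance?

the white cone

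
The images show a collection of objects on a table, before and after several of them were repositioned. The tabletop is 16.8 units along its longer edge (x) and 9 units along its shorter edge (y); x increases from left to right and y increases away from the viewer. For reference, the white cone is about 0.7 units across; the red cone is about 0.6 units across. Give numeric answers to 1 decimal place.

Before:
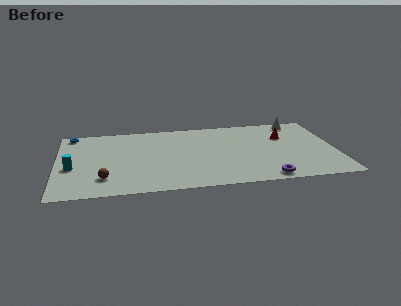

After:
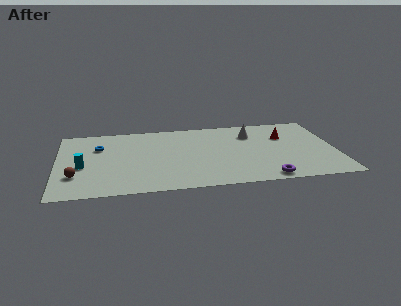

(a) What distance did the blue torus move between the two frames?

2.5

From (0.9, 8.1) to (2.5, 6.2), the blue torus covered √(1.6² + 1.9²) ≈ 2.5 units.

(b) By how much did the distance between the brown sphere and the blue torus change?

-2.4

The distance was about 6.3 in the first image and 3.9 in the second, so they moved 2.4 units closer together.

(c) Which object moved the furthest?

the white cone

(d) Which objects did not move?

the red cone and the purple torus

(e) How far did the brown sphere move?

1.8

The brown sphere moved from about (2.8, 2.1) to (1.1, 2.6), a distance of √(1.7² + 0.5²) ≈ 1.8.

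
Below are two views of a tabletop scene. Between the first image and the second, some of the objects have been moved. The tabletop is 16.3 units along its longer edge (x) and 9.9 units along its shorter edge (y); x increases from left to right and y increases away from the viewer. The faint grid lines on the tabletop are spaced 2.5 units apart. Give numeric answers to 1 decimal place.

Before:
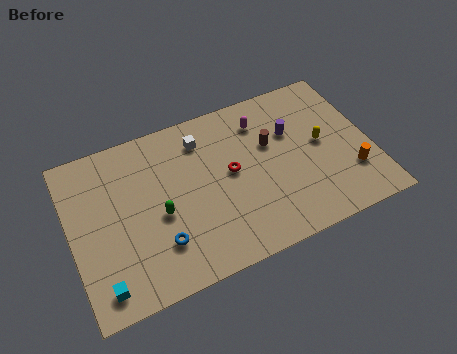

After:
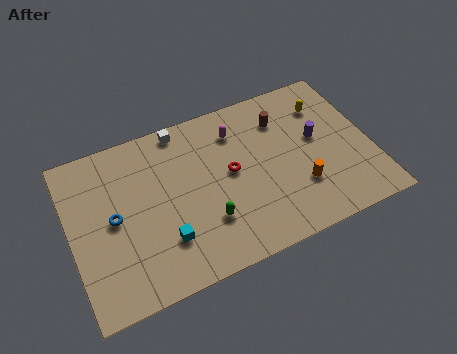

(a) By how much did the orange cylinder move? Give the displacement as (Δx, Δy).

(-2.8, 0.2)

From the two frames, the orange cylinder sits at roughly (15.0, 2.8) before and (12.2, 3.0) after.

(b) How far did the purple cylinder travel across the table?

1.6

From (12.2, 6.5) to (13.5, 5.6), the purple cylinder covered √(1.3² + 0.9²) ≈ 1.6 units.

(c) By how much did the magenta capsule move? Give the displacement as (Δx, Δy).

(-1.4, -0.1)

From the two frames, the magenta capsule sits at roughly (10.7, 7.8) before and (9.3, 7.7) after.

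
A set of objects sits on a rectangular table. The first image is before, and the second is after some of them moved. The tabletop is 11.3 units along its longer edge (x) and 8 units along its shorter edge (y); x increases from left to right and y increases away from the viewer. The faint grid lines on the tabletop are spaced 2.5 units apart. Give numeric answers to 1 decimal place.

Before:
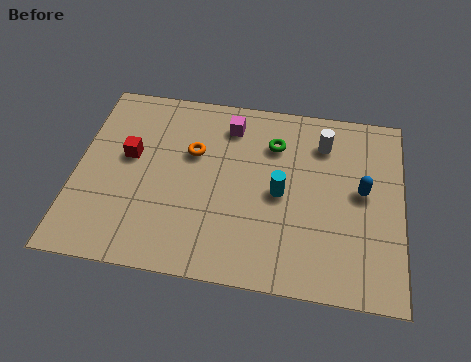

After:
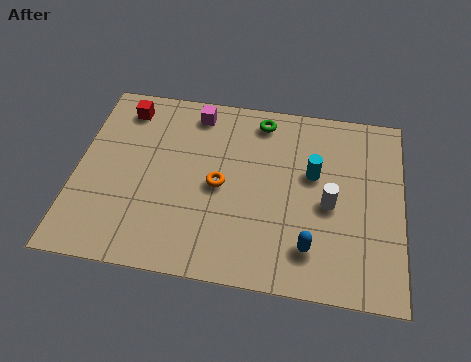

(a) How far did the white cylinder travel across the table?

2.6

From (8.5, 6.2) to (8.8, 3.6), the white cylinder covered √(0.3² + 2.6²) ≈ 2.6 units.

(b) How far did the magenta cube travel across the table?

1.3

The magenta cube was near (5.2, 6.5) before and (4.0, 6.9) after, so it travelled √(1.2² + 0.4²) ≈ 1.3 units.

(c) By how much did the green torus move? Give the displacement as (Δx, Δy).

(-0.5, 1.0)

From the two frames, the green torus sits at roughly (6.8, 5.9) before and (6.3, 6.9) after.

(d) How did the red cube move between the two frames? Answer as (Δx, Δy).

(-0.3, 2.1)

The red cube started near (1.8, 4.6) and ended near (1.5, 6.7).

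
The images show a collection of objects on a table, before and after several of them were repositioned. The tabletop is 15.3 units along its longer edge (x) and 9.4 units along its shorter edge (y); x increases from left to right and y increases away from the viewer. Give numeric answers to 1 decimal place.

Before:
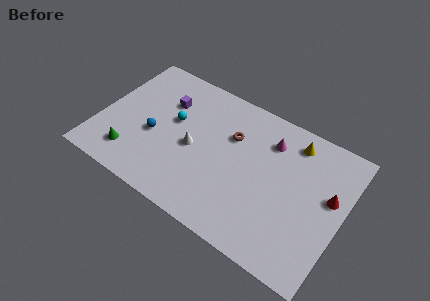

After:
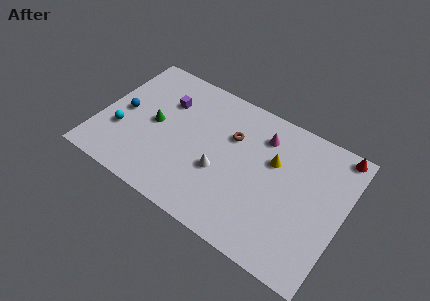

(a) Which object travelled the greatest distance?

the cyan sphere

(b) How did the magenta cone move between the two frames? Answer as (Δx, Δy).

(-0.5, 0.1)

The magenta cone started near (10.4, 7.2) and ended near (9.9, 7.3).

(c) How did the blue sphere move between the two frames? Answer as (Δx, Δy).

(-2.1, 0.7)

The blue sphere started near (3.5, 3.9) and ended near (1.4, 4.6).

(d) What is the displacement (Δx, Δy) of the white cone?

(1.8, -0.7)

From the two frames, the white cone sits at roughly (6.0, 4.3) before and (7.8, 3.6) after.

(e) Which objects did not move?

the purple cube and the brown torus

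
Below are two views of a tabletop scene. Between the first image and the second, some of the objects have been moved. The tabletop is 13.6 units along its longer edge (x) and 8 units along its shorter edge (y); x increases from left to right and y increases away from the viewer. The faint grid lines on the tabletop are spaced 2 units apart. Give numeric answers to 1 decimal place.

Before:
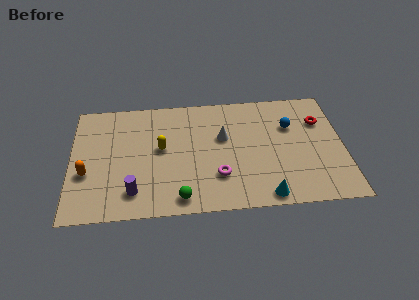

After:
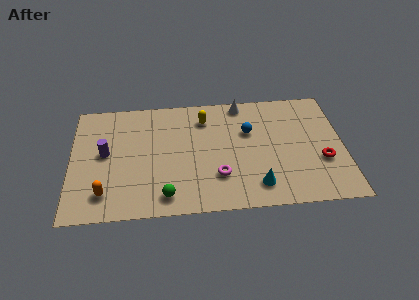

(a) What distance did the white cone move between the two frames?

2.5

The white cone moved from about (7.6, 4.9) to (8.6, 7.2), a distance of √(1.0² + 2.3²) ≈ 2.5.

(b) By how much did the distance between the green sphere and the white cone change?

+2.7

They were about 4.5 units apart before and 7.2 after — 2.7 units further apart.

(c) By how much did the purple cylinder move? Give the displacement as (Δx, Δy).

(-1.4, 2.7)

The purple cylinder was at about (3.1, 1.6) and moved to about (1.7, 4.3).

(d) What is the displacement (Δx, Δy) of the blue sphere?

(-2.1, -0.2)

The blue sphere was at about (11.0, 5.4) and moved to about (8.9, 5.2).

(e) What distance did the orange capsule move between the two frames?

1.7

The orange capsule was near (0.8, 3.0) before and (1.7, 1.6) after, so it travelled √(0.9² + 1.4²) ≈ 1.7 units.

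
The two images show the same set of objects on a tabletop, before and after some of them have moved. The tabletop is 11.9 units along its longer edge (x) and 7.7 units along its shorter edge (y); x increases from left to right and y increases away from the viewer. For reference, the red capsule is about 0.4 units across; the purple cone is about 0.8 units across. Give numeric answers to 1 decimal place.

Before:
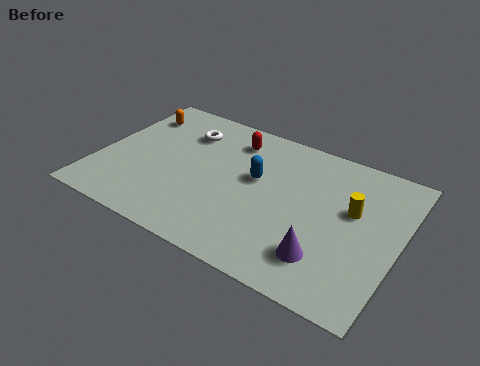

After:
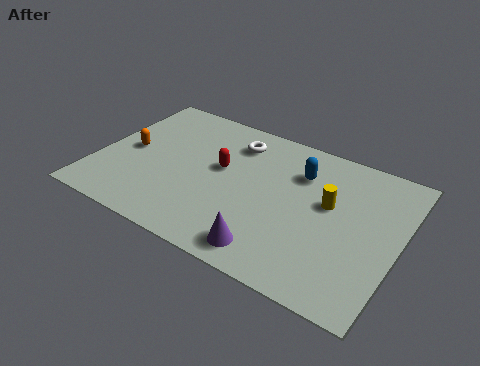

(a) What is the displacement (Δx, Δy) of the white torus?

(2.0, 0.3)

The white torus was at about (3.1, 5.8) and moved to about (5.1, 6.1).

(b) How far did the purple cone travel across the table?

2.1

From (9.3, 1.8) to (7.3, 1.1), the purple cone covered √(2.0² + 0.7²) ≈ 2.1 units.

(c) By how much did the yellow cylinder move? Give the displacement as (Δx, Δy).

(-0.9, -0.1)

The yellow cylinder started near (10.0, 4.6) and ended near (9.1, 4.5).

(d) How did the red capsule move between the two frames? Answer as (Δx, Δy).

(-0.2, -1.8)

The red capsule started near (5.0, 6.2) and ended near (4.8, 4.4).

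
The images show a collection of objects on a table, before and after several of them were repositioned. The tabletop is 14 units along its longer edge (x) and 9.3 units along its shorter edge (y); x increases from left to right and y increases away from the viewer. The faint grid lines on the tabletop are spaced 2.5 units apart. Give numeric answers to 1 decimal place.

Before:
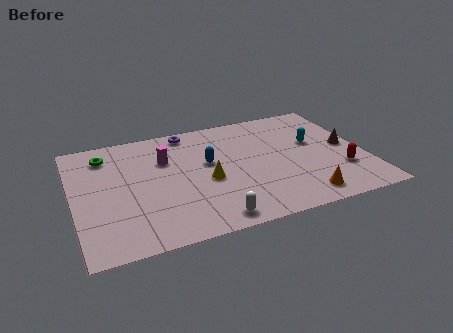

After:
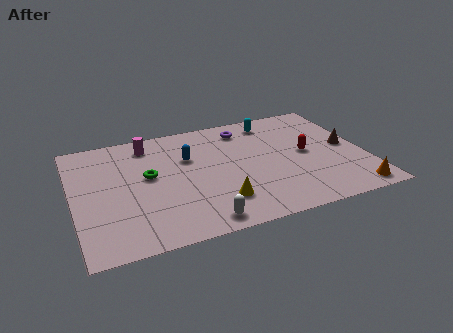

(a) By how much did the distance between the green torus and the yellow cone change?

-1.5

The distance was about 5.8 in the first image and 4.3 in the second, so they moved 1.5 units closer together.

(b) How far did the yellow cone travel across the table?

1.8

The yellow cone was near (6.3, 4.0) before and (6.7, 2.2) after, so it travelled √(0.4² + 1.8²) ≈ 1.8 units.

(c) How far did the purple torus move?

2.8

The purple torus was near (5.8, 8.3) before and (8.5, 7.7) after, so it travelled √(2.7² + 0.6²) ≈ 2.8 units.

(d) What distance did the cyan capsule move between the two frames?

3.0

From (11.7, 5.5) to (9.9, 7.9), the cyan capsule covered √(1.8² + 2.4²) ≈ 3.0 units.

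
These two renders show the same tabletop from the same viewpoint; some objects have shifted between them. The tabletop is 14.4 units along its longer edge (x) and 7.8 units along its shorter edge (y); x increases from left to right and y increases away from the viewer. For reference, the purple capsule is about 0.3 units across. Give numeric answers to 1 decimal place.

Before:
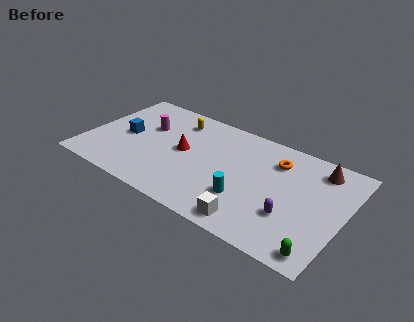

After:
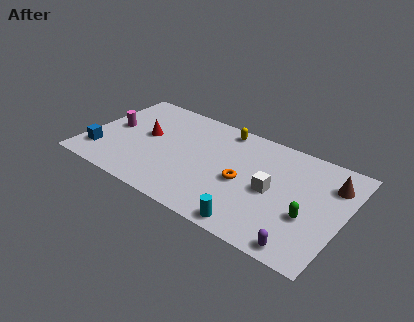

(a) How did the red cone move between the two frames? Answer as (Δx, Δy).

(-2.2, 0.2)

The red cone was at about (5.4, 4.1) and moved to about (3.2, 4.3).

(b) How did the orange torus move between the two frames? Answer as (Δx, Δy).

(-1.5, -2.4)

The orange torus started near (10.4, 5.9) and ended near (8.9, 3.5).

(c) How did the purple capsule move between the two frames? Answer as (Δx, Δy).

(0.9, -1.7)

The purple capsule started near (11.7, 2.5) and ended near (12.6, 0.8).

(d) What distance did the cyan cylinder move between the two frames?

1.7

The cyan cylinder was near (9.2, 2.4) before and (9.9, 0.8) after, so it travelled √(0.7² + 1.6²) ≈ 1.7 units.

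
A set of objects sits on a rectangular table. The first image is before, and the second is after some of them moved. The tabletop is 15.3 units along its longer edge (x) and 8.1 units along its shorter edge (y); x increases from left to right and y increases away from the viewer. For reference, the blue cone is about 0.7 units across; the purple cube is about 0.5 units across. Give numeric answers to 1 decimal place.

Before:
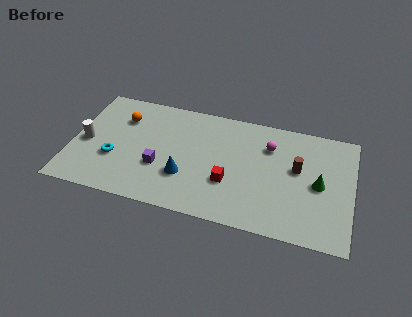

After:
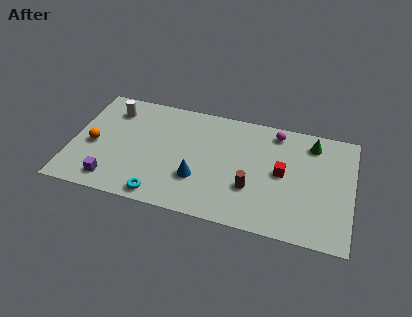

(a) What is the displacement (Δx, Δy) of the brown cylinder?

(-2.4, -2.0)

From the two frames, the brown cylinder sits at roughly (12.3, 4.7) before and (9.9, 2.7) after.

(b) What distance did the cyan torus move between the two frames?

3.4

The cyan torus was near (2.4, 2.9) before and (5.1, 0.9) after, so it travelled √(2.7² + 2.0²) ≈ 3.4 units.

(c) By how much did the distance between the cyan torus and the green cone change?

-1.3

They were about 11.1 units apart before and 9.8 after — 1.3 units closer together.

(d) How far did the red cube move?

3.1

From (8.7, 2.8) to (11.5, 4.2), the red cube covered √(2.8² + 1.4²) ≈ 3.1 units.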